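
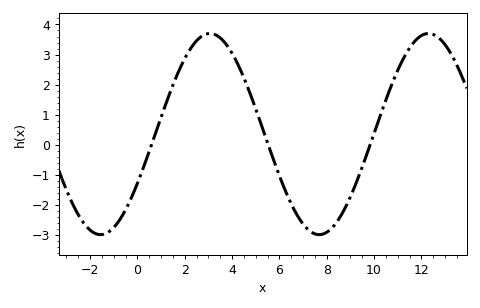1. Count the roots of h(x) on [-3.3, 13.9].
3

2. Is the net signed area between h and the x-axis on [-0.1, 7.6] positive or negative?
positive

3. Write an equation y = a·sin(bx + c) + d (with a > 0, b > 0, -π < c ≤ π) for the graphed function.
y = 3.34sin(0.68x - 0.51) + 0.36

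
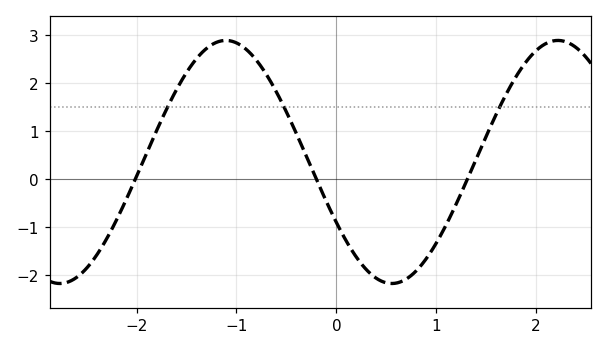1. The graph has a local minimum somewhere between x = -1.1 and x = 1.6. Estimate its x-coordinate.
0.6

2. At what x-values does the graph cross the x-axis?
-2, -0.2, 1.3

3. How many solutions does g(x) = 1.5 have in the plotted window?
3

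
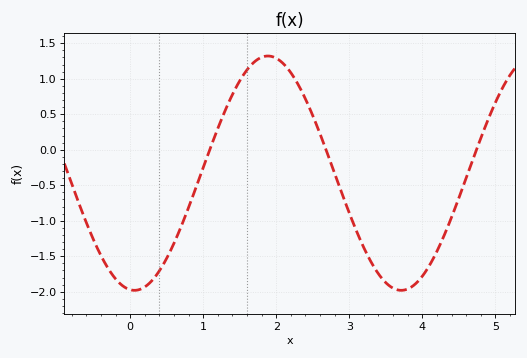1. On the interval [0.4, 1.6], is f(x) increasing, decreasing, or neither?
increasing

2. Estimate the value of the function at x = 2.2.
1.1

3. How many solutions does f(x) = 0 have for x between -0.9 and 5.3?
3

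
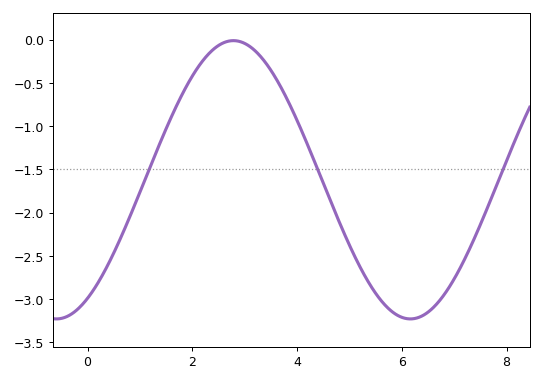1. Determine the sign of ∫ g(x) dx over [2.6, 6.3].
negative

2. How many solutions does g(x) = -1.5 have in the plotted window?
3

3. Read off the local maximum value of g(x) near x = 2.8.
0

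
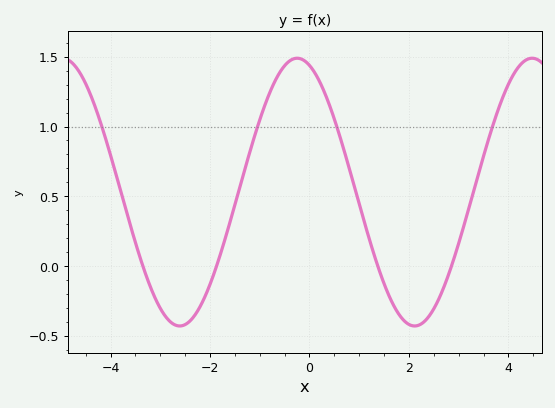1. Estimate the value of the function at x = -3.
-0.303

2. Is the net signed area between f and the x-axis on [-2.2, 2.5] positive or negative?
positive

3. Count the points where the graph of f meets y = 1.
4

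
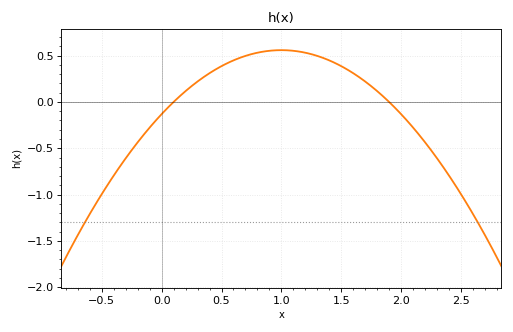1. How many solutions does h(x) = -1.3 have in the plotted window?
2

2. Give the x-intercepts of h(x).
0.1, 1.9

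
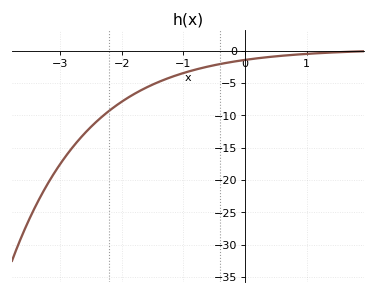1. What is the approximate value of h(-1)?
-3.5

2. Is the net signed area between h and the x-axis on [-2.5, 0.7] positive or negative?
negative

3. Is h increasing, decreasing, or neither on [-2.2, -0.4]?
increasing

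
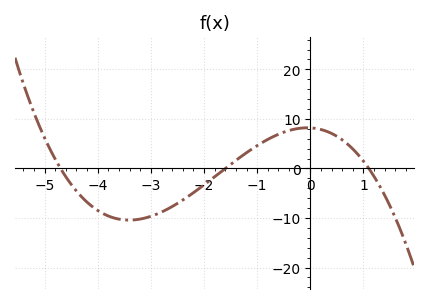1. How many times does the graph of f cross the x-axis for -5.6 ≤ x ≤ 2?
3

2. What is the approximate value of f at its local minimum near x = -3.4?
-10.4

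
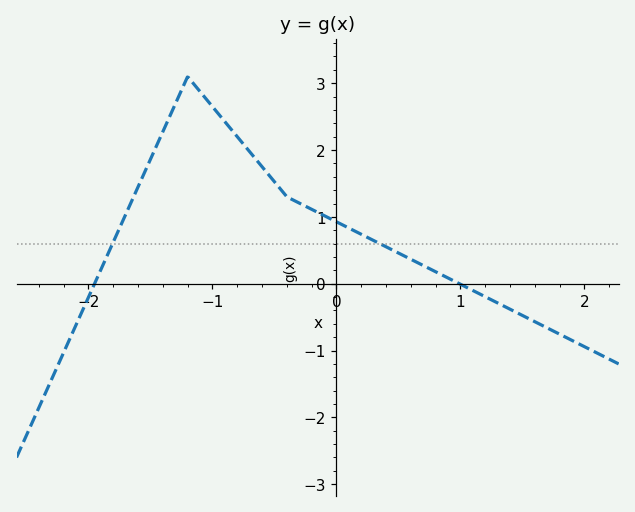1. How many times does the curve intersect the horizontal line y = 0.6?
2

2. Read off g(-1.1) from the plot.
2.9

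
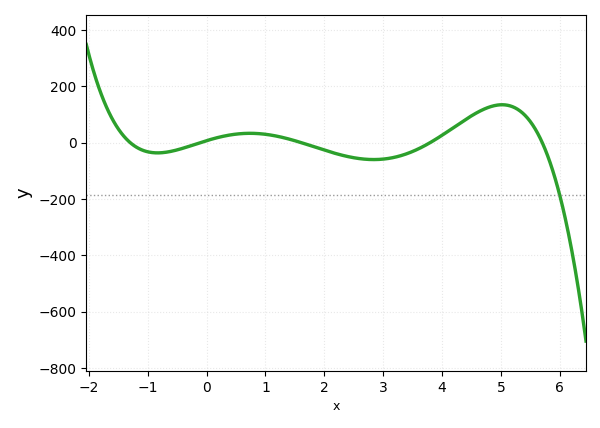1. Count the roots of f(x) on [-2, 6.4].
5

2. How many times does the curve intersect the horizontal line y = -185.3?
1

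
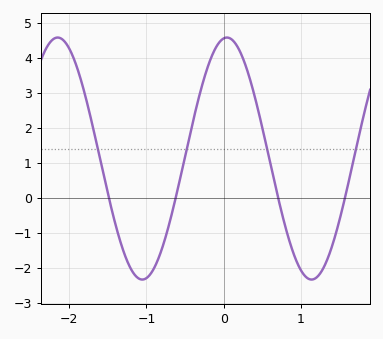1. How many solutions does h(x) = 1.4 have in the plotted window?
4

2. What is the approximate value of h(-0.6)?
0.2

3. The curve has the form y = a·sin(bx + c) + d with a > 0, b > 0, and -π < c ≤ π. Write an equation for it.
y = 3.46sin(2.9x + 1.5) + 1.12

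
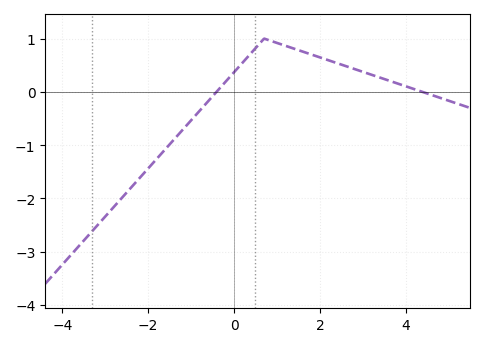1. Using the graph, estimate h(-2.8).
-2.16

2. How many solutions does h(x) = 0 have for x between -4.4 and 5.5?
2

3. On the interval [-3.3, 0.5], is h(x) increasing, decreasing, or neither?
increasing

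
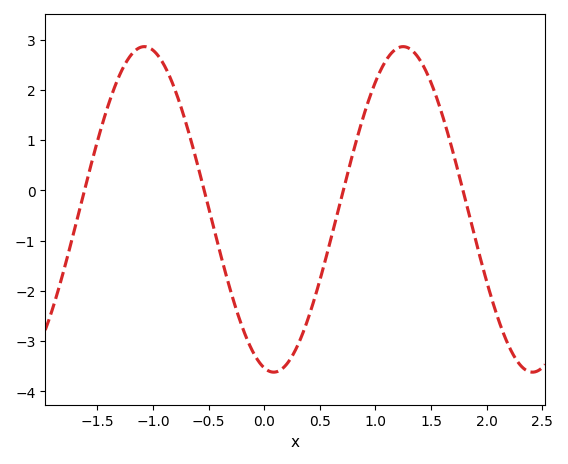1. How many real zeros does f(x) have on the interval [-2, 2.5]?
4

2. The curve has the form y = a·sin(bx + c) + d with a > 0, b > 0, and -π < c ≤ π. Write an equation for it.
y = 3.24sin(2.7x - 1.8) - 0.38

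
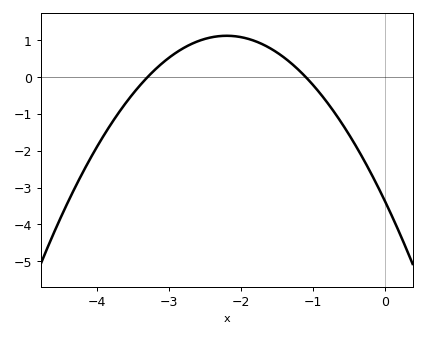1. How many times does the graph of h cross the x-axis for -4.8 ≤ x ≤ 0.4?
2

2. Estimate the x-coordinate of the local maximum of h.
-2.2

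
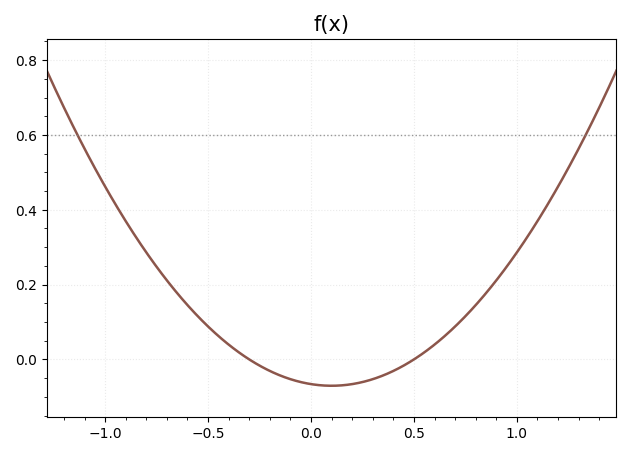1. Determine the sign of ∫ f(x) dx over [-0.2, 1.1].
positive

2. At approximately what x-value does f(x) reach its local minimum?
0.1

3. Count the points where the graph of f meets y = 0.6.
2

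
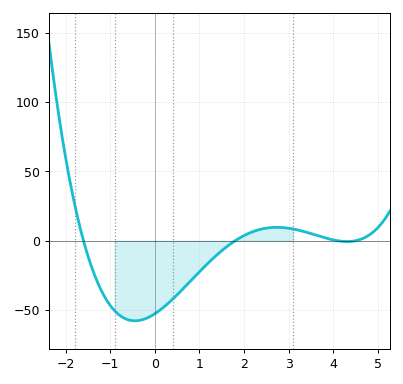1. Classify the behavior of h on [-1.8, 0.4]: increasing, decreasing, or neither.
neither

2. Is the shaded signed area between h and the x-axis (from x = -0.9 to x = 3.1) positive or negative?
negative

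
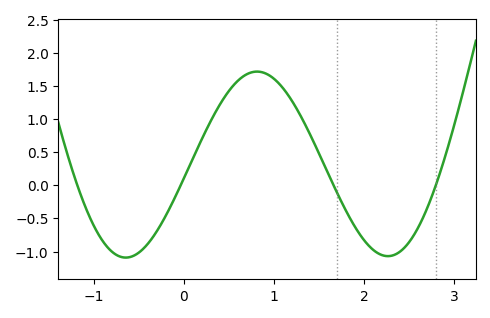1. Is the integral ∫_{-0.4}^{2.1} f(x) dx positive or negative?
positive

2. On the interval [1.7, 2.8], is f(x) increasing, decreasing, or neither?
neither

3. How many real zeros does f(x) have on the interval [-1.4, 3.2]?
4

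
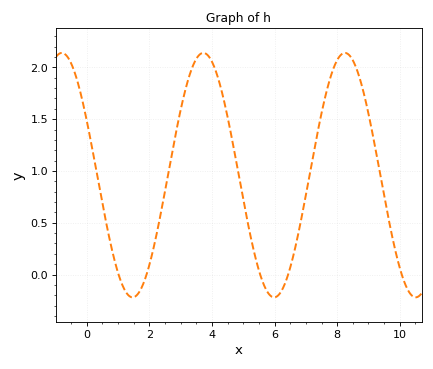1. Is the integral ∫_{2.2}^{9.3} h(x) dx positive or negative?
positive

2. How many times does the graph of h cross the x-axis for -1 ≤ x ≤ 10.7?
5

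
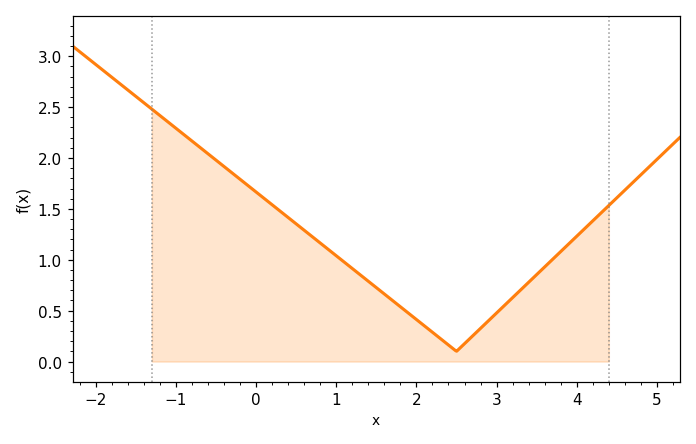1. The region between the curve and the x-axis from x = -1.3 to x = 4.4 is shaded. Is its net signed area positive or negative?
positive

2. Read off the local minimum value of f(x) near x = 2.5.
0.1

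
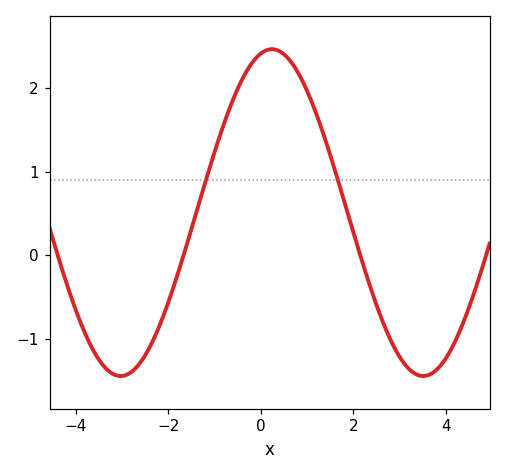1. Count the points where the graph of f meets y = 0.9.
2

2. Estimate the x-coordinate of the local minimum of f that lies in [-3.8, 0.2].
-3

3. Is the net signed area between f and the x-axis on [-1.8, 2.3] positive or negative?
positive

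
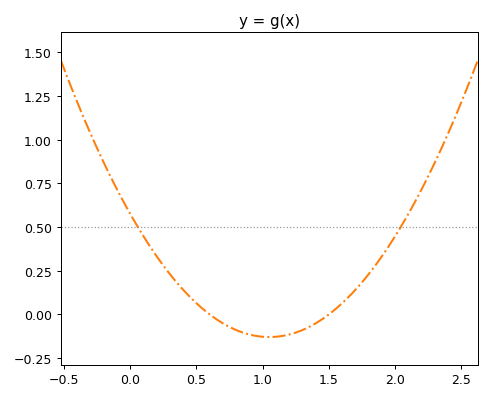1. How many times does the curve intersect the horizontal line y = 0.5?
2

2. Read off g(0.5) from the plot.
0.06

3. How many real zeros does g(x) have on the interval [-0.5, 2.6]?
2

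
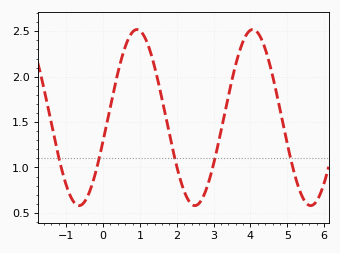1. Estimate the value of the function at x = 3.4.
1.8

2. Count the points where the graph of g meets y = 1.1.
5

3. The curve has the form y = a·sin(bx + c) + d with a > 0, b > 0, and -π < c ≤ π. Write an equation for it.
y = 0.97sin(2x - 0.27) + 1.55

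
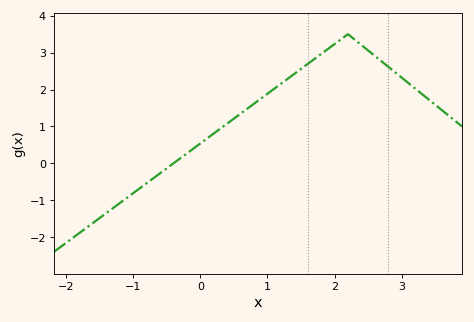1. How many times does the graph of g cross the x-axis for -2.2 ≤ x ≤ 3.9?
1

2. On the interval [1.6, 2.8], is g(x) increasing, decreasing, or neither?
neither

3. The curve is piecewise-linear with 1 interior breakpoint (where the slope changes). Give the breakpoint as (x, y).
(2.2, 3.5)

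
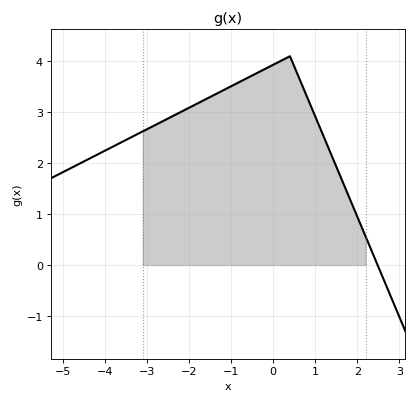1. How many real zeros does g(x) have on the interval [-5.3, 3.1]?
1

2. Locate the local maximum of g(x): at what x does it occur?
0.4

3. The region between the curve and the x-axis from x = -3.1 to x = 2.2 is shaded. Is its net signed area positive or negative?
positive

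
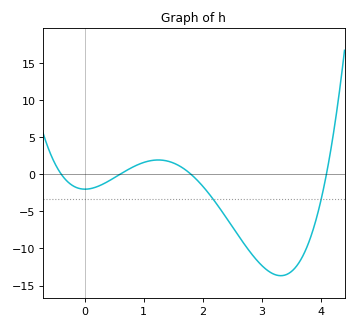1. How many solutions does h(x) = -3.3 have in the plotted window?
2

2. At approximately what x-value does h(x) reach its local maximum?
1.2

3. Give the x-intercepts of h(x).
-0.4, 0.6, 1.8, 4.1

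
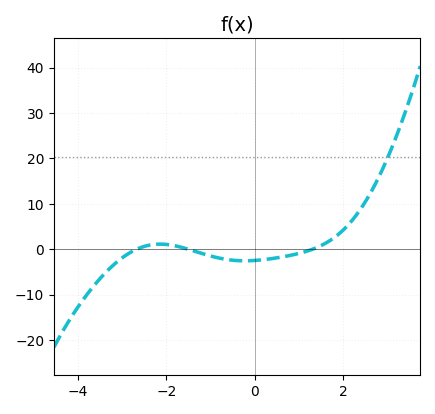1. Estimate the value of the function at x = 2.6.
12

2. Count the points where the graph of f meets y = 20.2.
1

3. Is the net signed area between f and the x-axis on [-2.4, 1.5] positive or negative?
negative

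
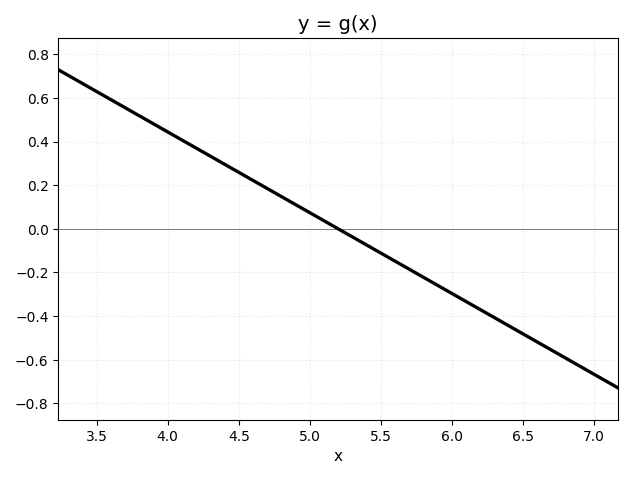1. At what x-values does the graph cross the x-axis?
5.2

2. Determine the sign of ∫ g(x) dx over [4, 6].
positive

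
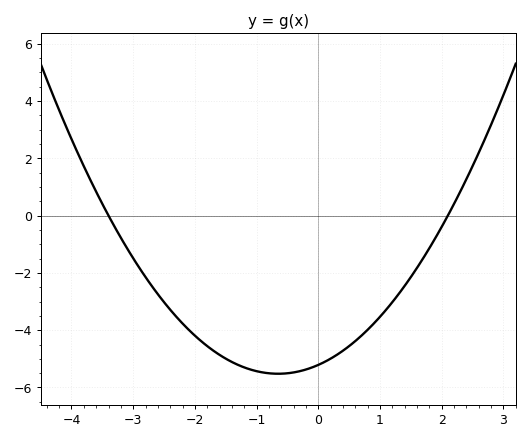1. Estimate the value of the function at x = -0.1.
-5.2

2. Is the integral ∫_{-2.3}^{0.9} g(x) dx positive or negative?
negative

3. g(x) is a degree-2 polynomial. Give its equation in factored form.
y = 0.73(x + 3.4)(x - 2.1)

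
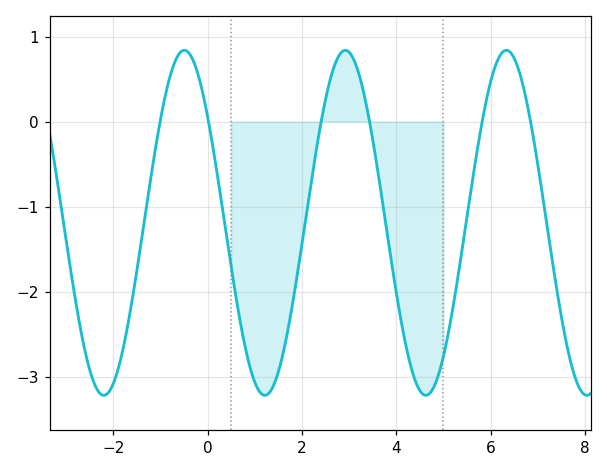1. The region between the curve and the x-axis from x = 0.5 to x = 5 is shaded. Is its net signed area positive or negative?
negative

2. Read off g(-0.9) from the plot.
0.3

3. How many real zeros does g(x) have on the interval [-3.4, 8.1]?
6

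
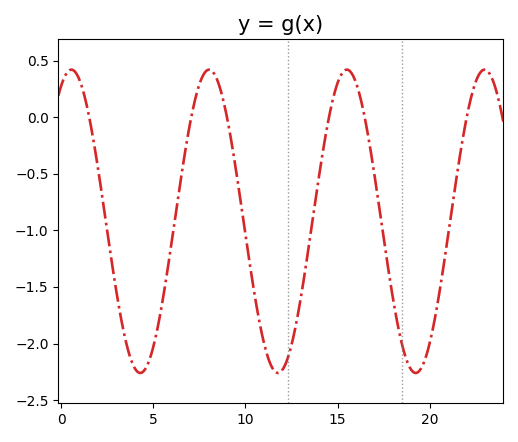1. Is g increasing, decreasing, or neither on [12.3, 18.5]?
neither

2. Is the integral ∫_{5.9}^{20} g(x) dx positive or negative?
negative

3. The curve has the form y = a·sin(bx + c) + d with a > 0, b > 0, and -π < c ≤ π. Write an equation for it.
y = 1.34sin(0.84x + 1.11) - 0.92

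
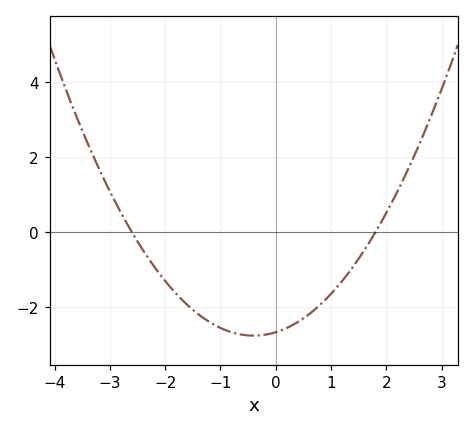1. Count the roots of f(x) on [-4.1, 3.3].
2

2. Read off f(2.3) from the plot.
1.4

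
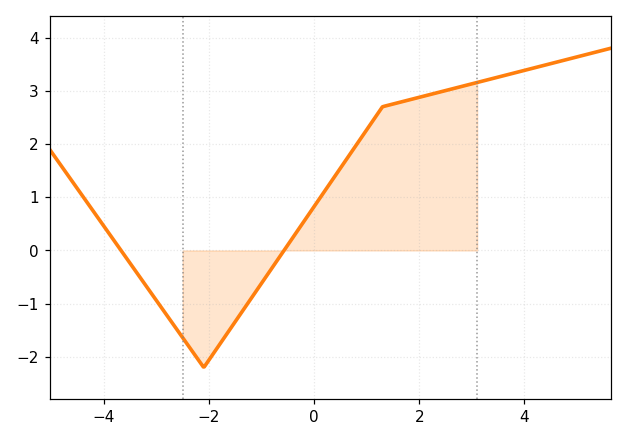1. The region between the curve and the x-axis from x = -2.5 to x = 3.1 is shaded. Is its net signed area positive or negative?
positive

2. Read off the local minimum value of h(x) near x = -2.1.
-2.2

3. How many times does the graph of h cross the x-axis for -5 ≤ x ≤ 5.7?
2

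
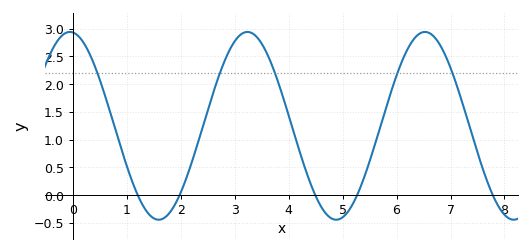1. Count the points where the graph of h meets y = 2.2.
5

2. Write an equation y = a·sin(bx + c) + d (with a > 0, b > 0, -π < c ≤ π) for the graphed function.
y = 1.69sin(1.9x + 1.7) + 1.25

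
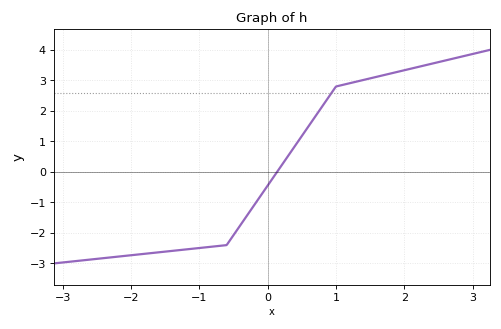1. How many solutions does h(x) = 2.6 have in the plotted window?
1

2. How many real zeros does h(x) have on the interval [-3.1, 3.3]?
1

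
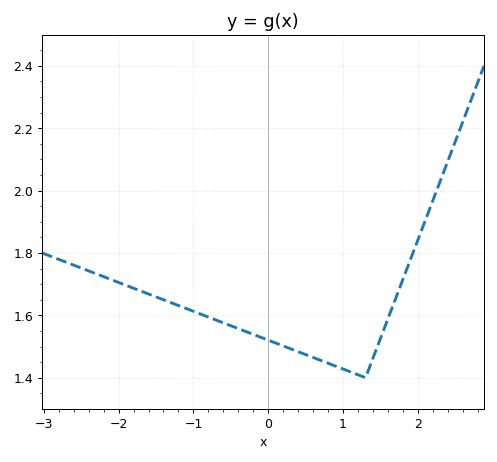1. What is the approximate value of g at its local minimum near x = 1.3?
1.4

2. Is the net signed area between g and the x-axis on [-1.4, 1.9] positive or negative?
positive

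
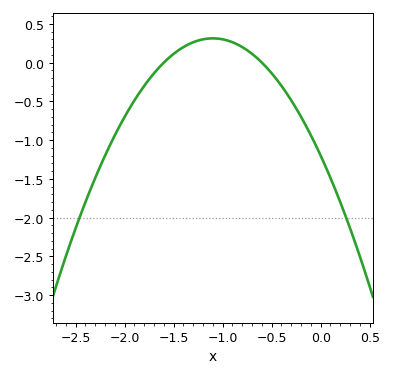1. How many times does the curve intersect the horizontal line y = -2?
2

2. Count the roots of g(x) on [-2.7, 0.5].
2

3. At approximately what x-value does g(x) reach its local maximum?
-1.1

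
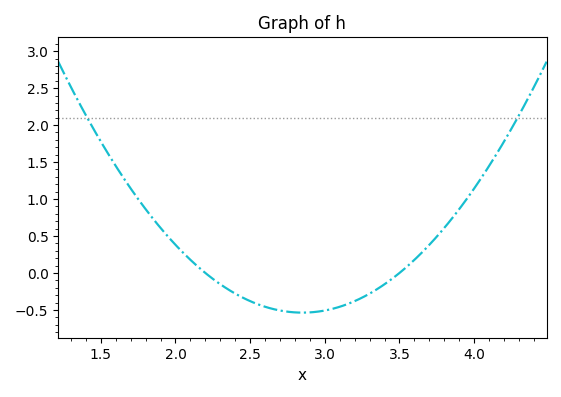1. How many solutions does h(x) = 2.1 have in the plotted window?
2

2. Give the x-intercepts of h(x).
2.2, 3.5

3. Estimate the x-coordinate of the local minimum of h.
2.85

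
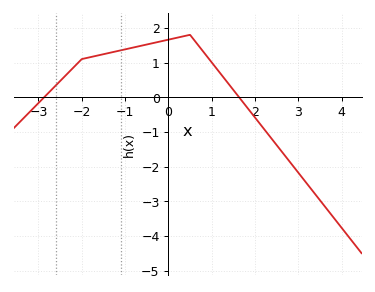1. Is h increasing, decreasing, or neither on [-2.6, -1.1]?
increasing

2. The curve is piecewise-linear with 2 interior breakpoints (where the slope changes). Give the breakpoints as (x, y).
(-2, 1.1); (0.5, 1.8)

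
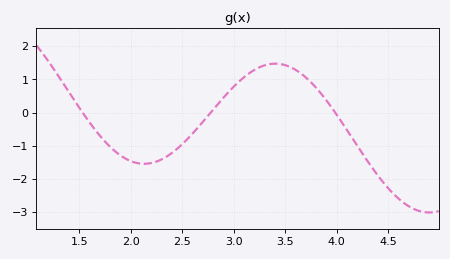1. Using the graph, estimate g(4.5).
-2.28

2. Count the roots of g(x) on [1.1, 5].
3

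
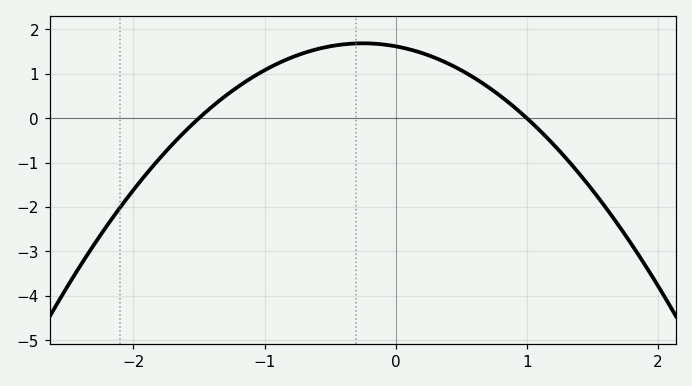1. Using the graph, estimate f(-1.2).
0.713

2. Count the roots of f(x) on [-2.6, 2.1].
2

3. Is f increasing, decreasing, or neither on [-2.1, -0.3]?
increasing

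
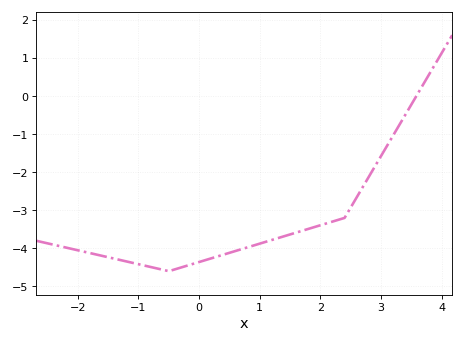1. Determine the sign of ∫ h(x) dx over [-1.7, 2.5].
negative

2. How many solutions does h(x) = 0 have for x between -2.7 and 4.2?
1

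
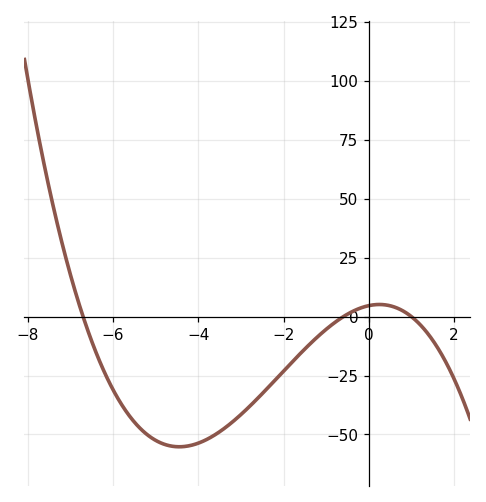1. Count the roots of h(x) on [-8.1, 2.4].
3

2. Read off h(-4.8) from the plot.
-54.2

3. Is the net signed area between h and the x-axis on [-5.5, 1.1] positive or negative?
negative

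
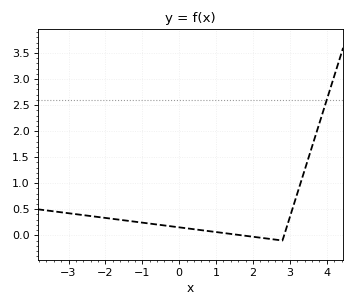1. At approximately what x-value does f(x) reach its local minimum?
2.8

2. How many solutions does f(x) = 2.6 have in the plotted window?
1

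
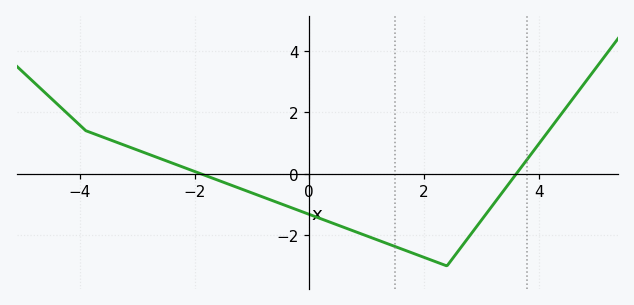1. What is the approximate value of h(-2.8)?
0.6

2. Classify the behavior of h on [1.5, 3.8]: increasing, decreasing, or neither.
neither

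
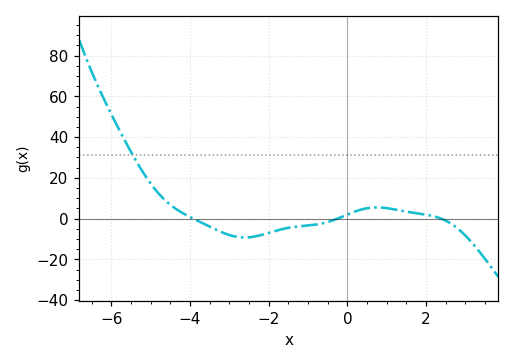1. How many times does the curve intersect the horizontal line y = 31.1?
1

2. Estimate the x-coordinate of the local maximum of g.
0.749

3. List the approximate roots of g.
-3.92, -0.25, 2.38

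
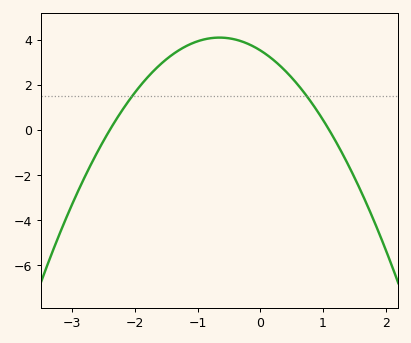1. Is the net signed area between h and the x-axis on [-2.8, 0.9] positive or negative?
positive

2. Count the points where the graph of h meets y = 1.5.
2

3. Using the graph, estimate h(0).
3.54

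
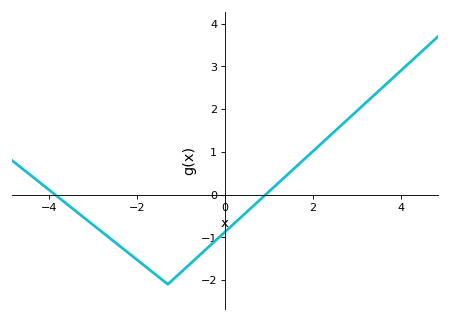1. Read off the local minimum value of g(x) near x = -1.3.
-2.1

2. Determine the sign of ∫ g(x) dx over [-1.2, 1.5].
negative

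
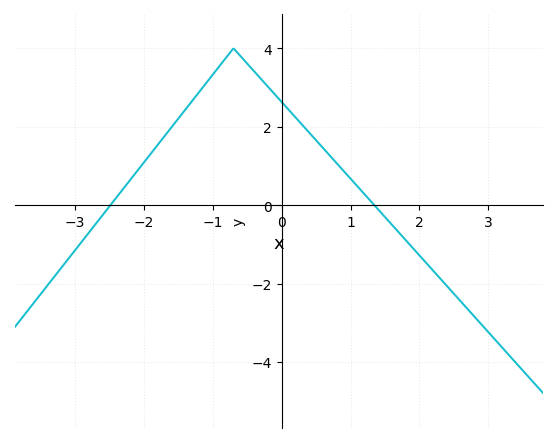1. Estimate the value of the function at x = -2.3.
0.419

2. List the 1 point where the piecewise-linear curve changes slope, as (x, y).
(-0.7, 4)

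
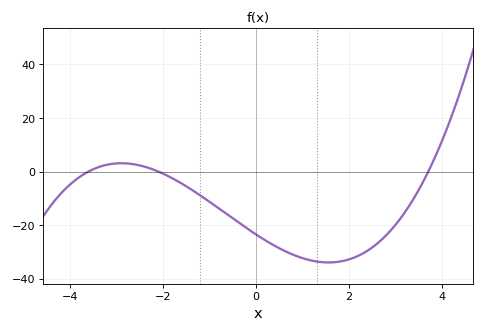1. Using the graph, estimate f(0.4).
-27.7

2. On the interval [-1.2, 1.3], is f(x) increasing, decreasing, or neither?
decreasing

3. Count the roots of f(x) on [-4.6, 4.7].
3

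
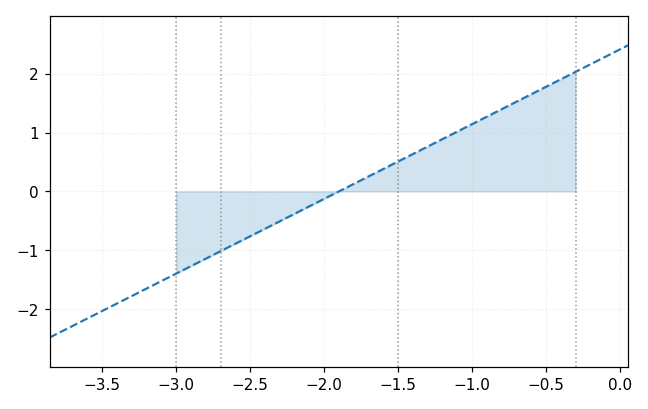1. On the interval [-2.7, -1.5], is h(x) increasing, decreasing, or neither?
increasing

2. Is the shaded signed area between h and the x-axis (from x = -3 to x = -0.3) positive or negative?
positive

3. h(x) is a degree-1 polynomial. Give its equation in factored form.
y = 1.27(x + 1.9)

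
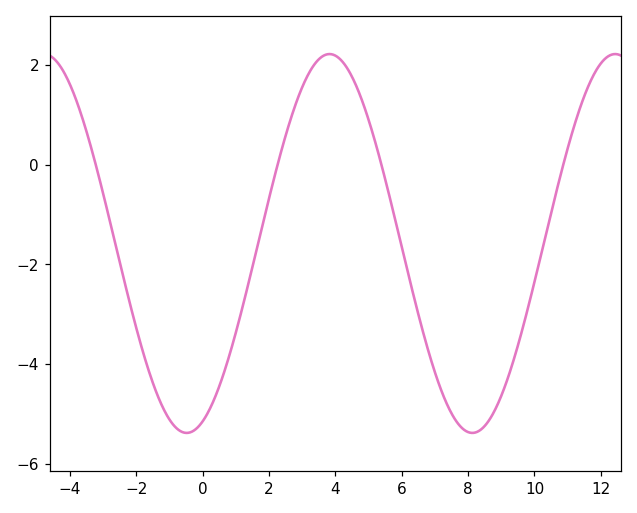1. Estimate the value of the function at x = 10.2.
-1.8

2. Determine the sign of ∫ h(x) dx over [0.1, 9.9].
negative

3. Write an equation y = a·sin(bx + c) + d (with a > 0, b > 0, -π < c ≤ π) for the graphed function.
y = 3.8sin(0.73x - 1.22) - 1.58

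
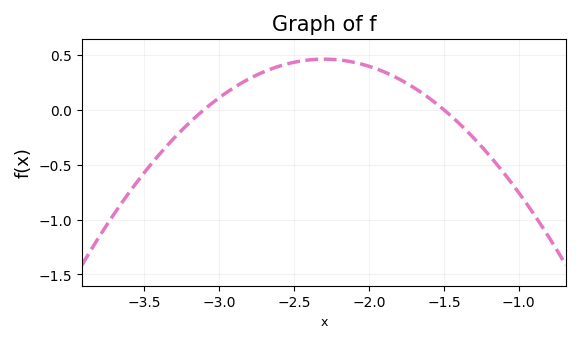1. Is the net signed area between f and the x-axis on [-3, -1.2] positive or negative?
positive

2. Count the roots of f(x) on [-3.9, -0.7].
2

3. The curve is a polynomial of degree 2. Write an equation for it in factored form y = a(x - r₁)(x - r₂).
y = -0.72(x + 3.1)(x + 1.5)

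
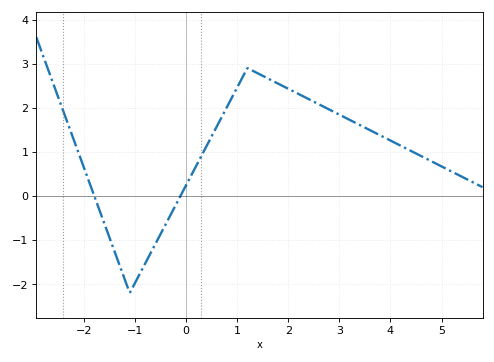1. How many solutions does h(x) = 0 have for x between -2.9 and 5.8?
2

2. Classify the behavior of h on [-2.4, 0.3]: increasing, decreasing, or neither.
neither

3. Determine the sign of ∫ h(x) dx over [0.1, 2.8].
positive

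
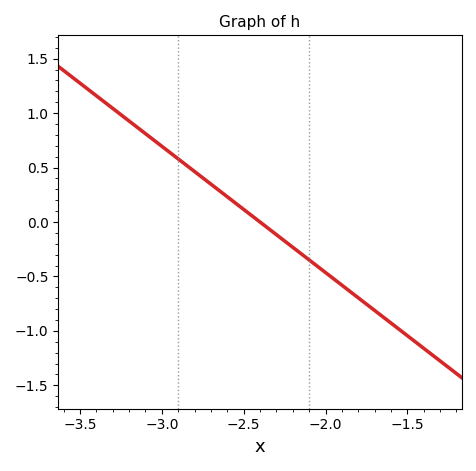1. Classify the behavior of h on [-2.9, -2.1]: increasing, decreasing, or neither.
decreasing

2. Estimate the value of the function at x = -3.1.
0.8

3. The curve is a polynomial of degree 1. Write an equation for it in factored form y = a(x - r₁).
y = -1.16(x + 2.4)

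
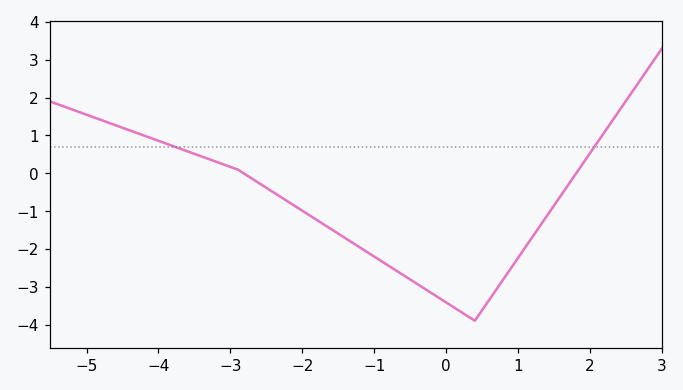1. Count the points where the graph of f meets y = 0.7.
2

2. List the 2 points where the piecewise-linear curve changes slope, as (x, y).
(-2.9, 0.1); (0.4, -3.9)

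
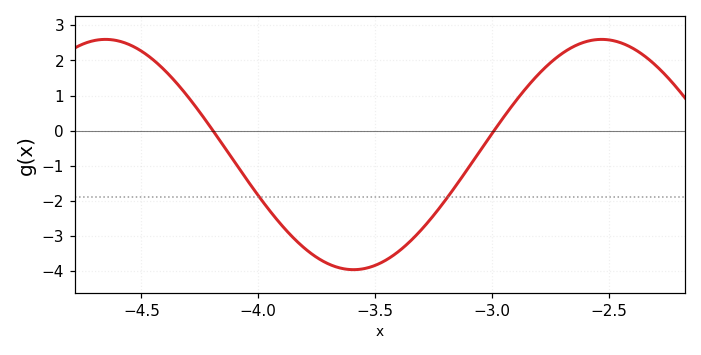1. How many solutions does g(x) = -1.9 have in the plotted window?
2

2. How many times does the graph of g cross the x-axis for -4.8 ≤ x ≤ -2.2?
2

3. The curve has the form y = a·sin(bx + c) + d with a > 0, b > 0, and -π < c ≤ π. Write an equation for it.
y = 3.28sin(3x + 2.8) - 0.68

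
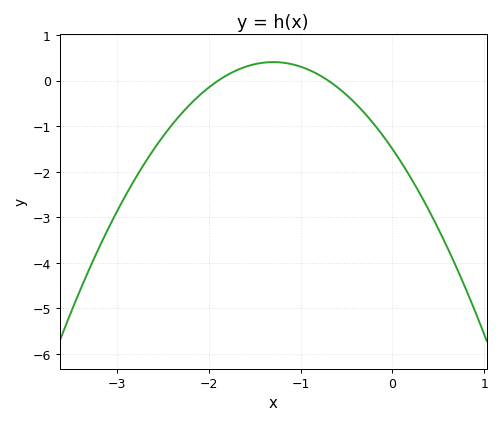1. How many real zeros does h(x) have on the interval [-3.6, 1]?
2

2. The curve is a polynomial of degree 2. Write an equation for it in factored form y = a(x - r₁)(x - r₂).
y = -1.13(x + 1.9)(x + 0.7)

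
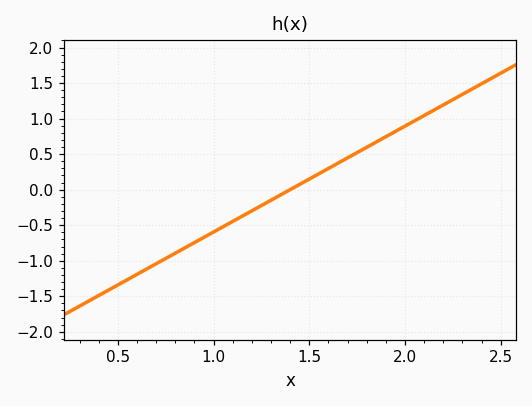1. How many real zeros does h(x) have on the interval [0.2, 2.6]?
1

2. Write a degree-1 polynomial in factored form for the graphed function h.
y = 1.49(x - 1.4)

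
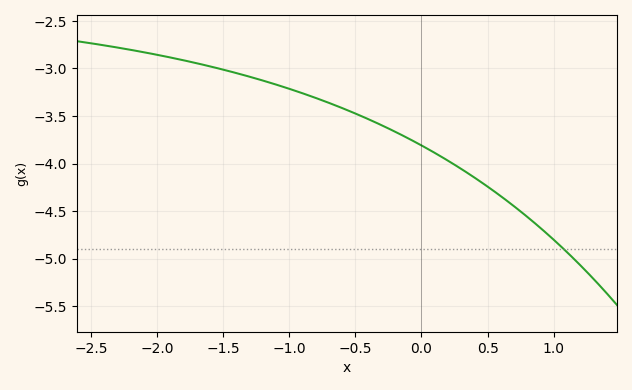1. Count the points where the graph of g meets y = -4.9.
1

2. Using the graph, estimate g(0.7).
-4.45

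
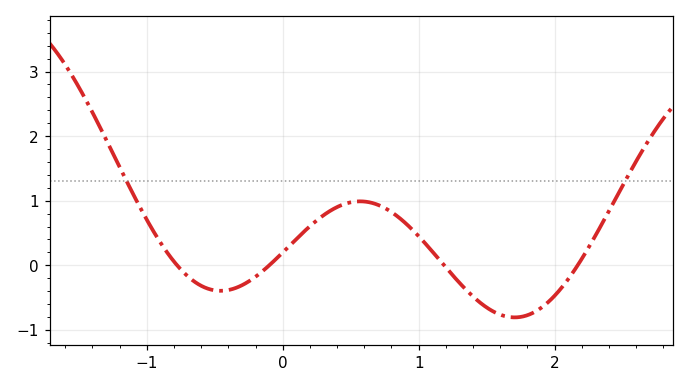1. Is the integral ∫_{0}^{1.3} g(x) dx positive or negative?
positive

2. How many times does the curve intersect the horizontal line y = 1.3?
2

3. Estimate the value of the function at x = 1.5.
-0.654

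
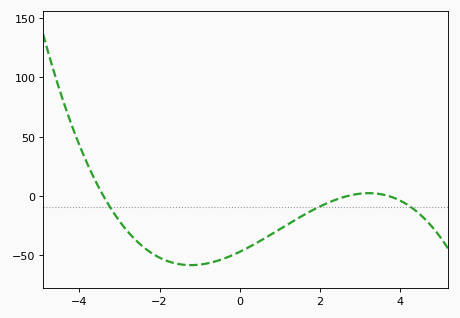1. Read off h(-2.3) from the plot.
-45.9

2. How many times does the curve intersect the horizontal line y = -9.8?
3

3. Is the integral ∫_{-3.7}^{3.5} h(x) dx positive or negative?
negative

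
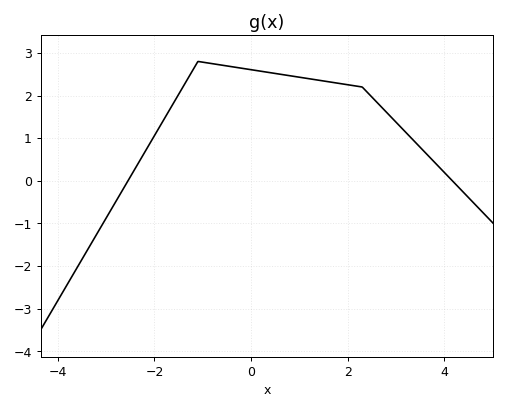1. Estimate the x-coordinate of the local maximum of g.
-1.1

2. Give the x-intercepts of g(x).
-2.55, 4.17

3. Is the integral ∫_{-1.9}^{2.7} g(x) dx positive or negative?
positive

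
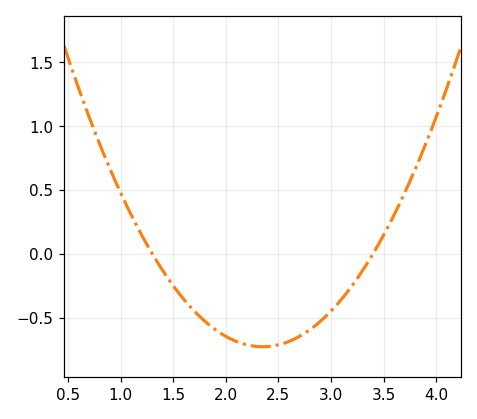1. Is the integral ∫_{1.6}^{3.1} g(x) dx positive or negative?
negative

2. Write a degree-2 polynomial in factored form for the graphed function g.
y = 0.66(x - 1.3)(x - 3.4)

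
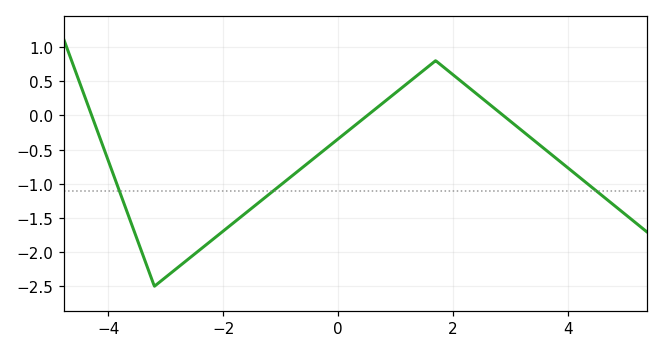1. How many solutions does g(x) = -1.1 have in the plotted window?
3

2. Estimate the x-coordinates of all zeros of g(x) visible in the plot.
-4.29, 0.512, 2.88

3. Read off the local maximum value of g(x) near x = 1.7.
0.8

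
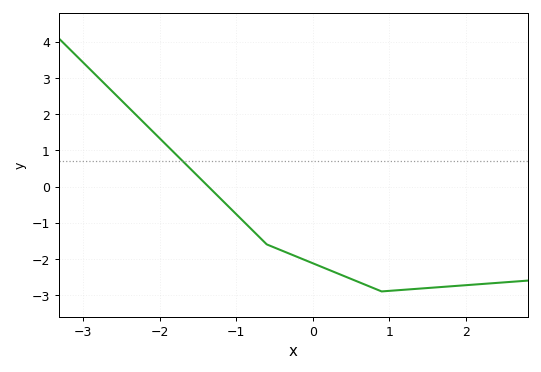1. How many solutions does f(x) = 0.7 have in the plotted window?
1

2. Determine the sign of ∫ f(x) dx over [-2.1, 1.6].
negative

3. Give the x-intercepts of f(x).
-1.36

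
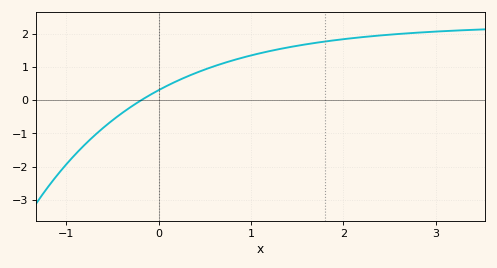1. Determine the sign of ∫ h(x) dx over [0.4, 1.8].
positive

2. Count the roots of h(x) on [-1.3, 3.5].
1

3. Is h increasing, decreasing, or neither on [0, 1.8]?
increasing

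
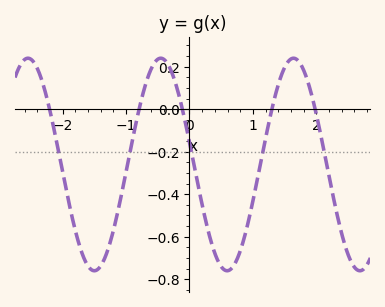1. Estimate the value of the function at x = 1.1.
-0.286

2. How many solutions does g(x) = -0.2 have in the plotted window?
5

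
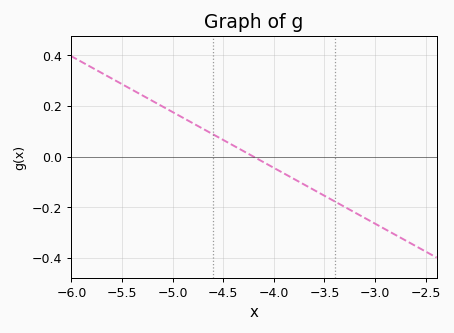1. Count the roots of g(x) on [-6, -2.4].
1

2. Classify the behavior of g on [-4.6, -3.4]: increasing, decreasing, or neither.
decreasing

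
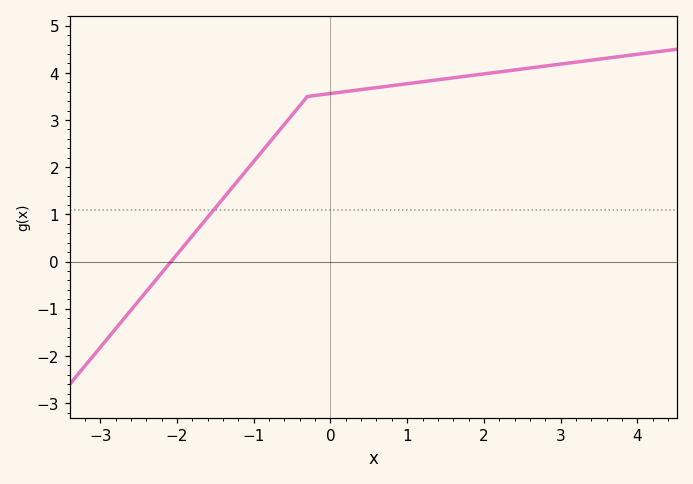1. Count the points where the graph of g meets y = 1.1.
1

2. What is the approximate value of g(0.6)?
3.7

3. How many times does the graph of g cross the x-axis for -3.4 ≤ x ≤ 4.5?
1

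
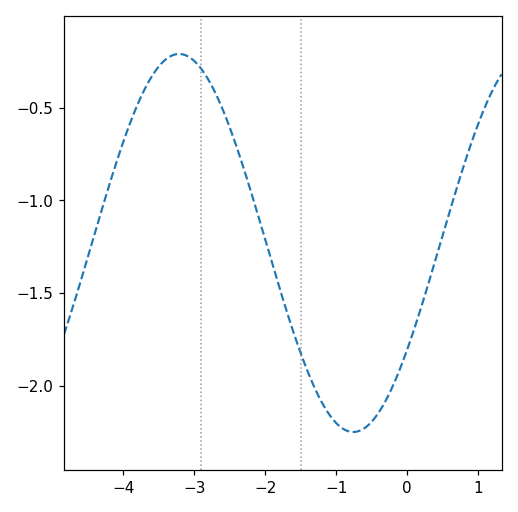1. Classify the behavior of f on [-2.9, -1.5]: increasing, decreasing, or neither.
decreasing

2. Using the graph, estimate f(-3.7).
-0.402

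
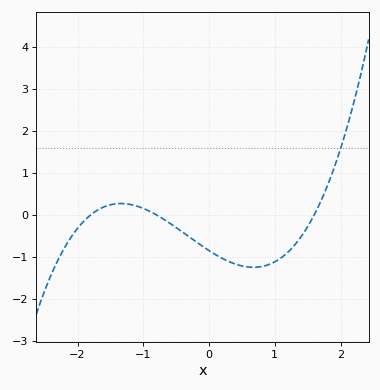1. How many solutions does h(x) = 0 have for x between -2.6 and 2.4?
3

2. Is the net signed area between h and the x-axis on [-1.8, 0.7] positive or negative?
negative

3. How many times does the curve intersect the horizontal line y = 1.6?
1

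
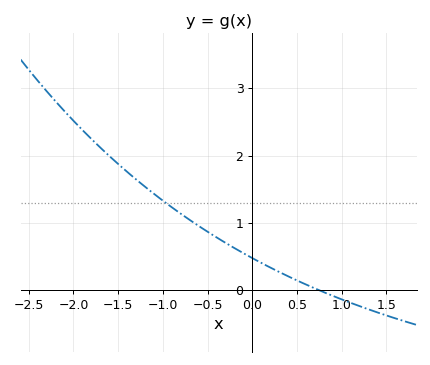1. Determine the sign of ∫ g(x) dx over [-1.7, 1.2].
positive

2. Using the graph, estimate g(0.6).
0.088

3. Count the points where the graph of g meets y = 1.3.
1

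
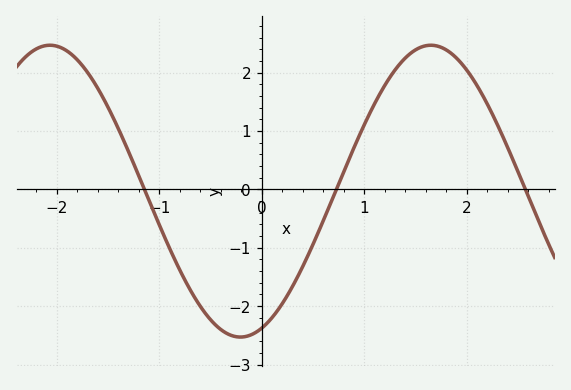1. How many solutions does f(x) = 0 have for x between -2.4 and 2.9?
3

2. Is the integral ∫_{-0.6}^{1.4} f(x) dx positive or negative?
negative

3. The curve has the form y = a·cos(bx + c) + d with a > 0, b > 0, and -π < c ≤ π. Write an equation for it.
y = 2.5cos(1.69x - 2.79) - 0.03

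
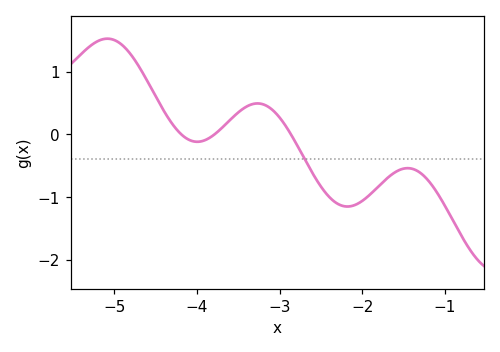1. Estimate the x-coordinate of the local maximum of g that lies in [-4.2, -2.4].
-3.3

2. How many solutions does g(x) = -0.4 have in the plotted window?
1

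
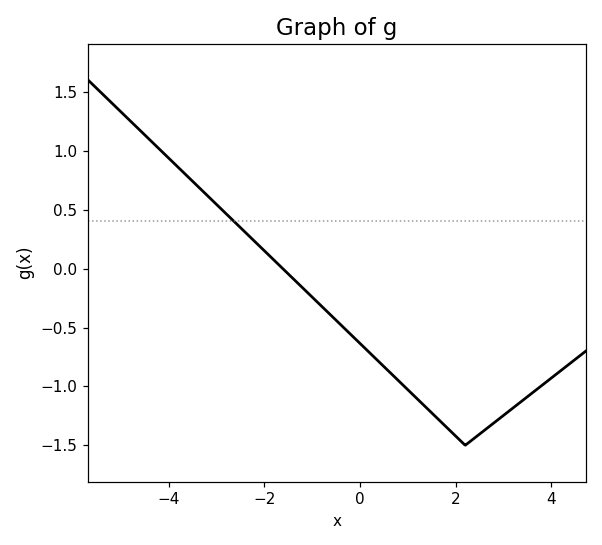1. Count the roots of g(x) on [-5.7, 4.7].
1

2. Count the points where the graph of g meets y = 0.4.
1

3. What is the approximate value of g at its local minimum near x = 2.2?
-1.5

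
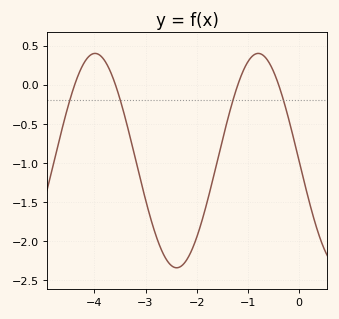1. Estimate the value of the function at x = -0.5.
0.172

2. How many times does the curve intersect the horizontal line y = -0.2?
4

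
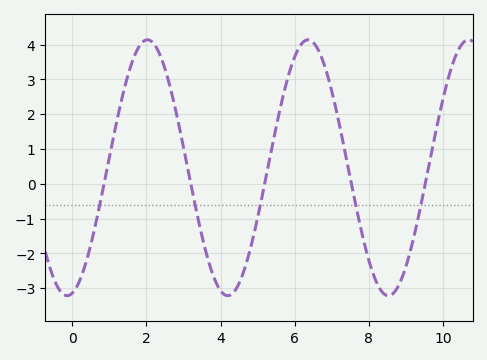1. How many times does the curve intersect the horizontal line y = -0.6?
5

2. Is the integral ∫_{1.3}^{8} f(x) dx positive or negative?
positive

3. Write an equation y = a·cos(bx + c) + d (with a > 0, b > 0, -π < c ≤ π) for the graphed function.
y = 3.68cos(1.45x - 2.94) + 0.46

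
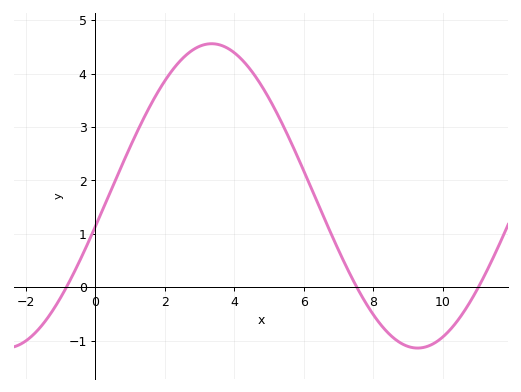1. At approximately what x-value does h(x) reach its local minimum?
9.2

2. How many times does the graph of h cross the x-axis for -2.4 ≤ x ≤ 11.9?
3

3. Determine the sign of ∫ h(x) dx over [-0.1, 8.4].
positive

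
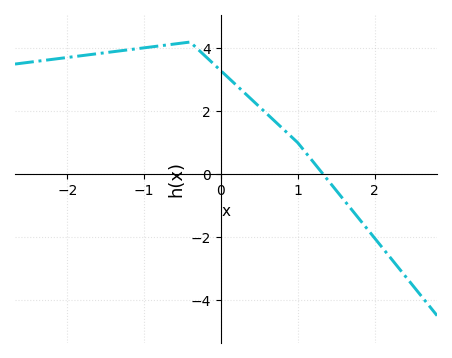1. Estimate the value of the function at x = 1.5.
-0.516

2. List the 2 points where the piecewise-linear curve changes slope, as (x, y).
(-0.4, 4.2); (1, 1)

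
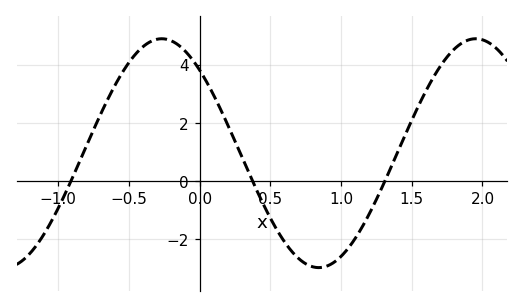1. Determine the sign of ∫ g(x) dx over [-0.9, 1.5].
positive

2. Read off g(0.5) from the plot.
-1.27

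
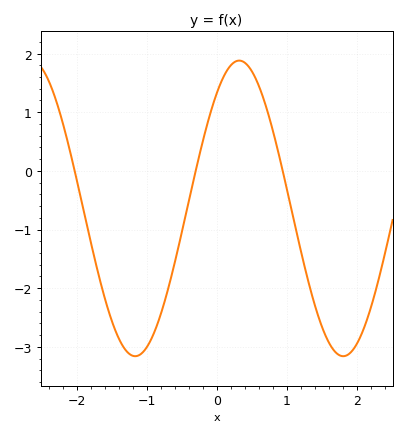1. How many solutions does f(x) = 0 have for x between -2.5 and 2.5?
3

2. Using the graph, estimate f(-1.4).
-2.87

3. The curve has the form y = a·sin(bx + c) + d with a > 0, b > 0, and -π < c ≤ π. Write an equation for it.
y = 2.52sin(2.11x + 0.9) - 0.64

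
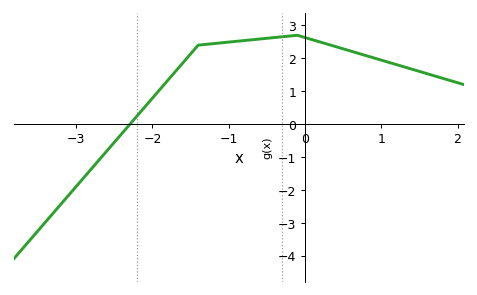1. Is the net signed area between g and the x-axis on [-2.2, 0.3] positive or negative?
positive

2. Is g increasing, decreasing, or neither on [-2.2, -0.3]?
increasing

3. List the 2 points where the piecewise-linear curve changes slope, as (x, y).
(-1.4, 2.4); (-0.1, 2.7)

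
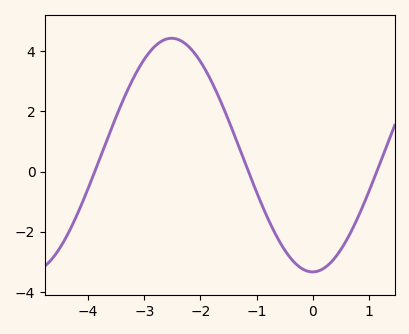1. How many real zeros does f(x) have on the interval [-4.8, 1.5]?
3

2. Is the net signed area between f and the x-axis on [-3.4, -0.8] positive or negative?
positive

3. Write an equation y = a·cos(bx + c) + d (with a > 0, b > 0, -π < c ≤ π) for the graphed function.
y = 3.88cos(1.25x - 3.14) + 0.55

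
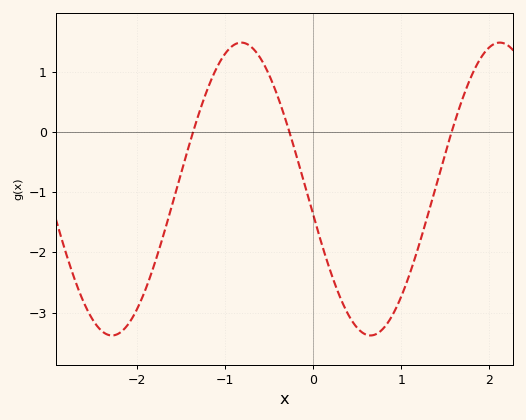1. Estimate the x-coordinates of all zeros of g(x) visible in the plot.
-1.4, -0.3, 1.6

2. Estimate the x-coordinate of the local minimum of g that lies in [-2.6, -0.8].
-2.3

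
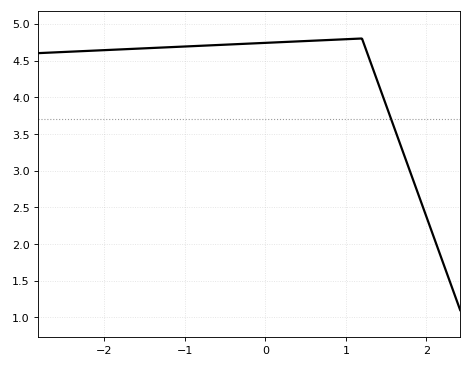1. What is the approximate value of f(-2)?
4.65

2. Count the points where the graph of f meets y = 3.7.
1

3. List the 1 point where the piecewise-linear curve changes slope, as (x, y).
(1.2, 4.8)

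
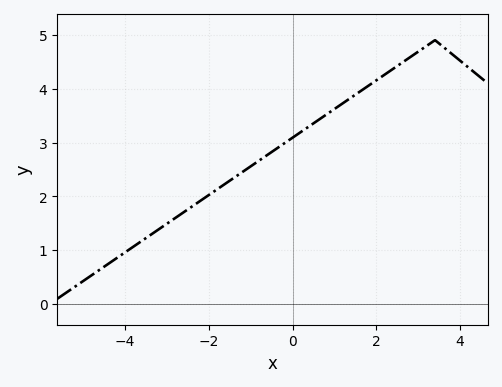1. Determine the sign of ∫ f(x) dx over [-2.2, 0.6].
positive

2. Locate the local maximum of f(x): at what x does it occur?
3.4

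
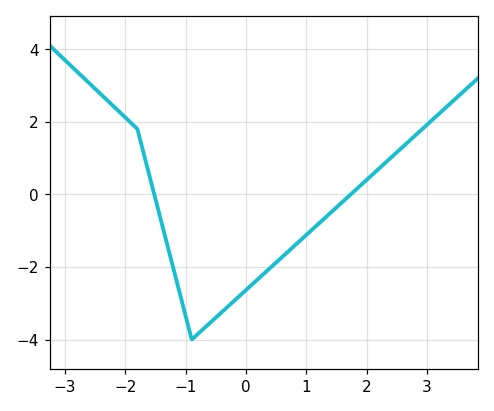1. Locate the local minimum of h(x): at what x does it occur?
-0.9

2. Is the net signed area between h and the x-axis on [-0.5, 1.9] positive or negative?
negative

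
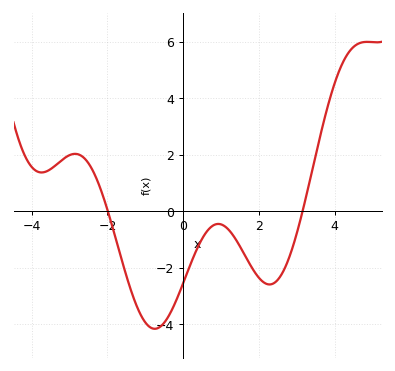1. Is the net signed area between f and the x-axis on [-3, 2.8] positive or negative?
negative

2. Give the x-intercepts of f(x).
-2, 3.2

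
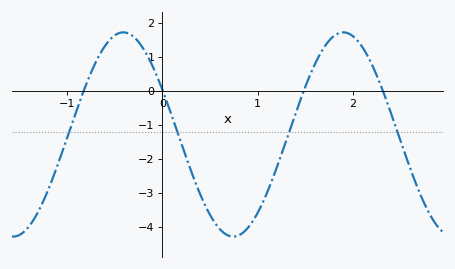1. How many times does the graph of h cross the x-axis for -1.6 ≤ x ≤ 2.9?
4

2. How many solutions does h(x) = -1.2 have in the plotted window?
4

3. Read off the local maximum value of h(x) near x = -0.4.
1.7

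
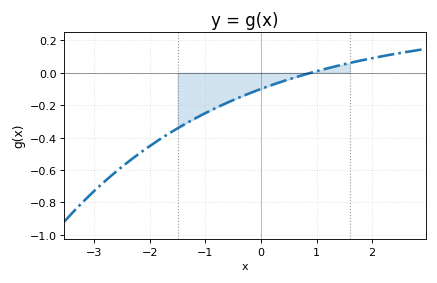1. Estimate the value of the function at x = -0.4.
-0.16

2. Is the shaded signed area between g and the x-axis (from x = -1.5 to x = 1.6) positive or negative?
negative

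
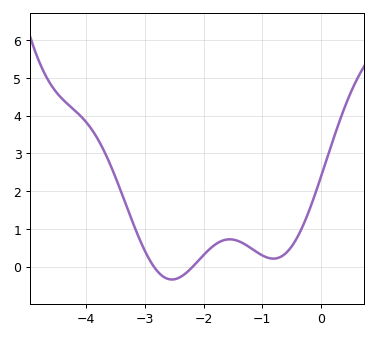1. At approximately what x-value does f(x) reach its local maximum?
-1.6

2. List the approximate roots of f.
-2.8, -2.2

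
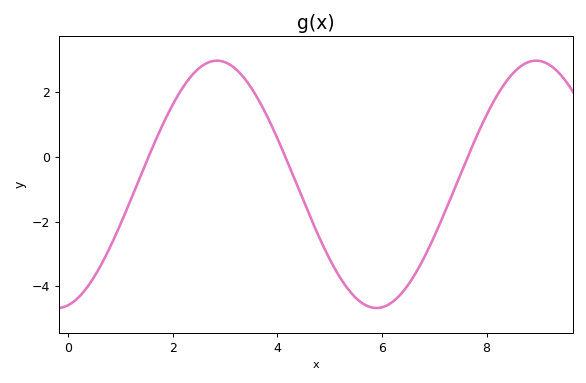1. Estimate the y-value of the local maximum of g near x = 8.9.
2.97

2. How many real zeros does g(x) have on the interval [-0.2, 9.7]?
3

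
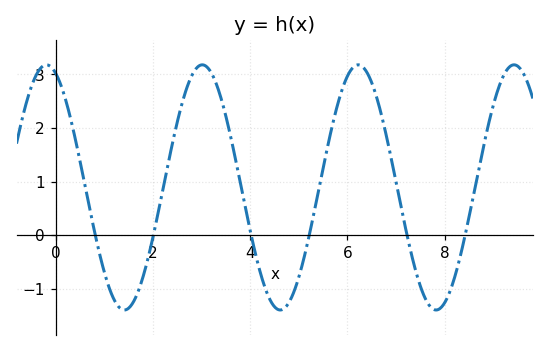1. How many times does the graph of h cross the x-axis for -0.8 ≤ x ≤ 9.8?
6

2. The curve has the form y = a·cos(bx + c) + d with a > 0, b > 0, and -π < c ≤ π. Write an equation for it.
y = 2.29cos(1.96x + 0.37) + 0.89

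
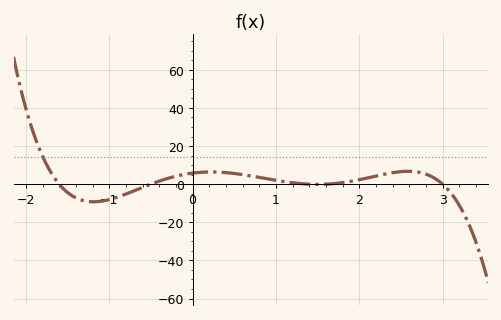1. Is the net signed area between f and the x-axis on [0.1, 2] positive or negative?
positive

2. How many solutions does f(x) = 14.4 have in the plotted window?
1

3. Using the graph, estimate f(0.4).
6.07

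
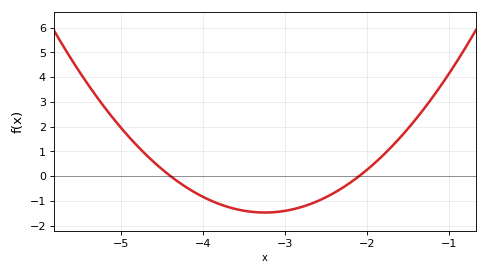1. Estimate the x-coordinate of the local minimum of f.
-3.2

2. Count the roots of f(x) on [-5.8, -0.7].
2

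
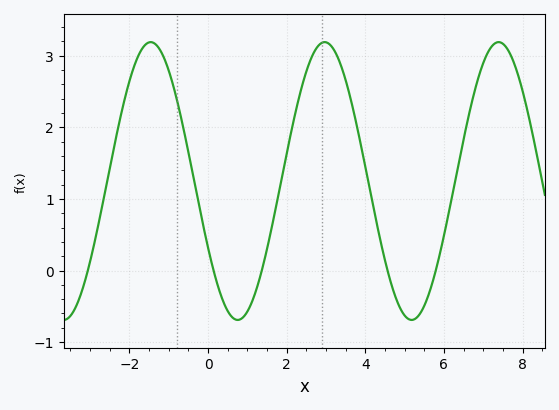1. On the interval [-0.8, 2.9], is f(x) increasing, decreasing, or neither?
neither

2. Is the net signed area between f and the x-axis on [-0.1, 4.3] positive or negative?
positive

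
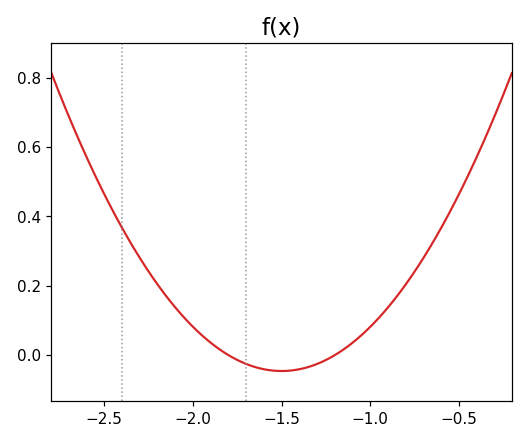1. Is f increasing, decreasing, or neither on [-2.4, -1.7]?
decreasing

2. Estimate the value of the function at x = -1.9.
0.036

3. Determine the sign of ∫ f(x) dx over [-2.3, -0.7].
positive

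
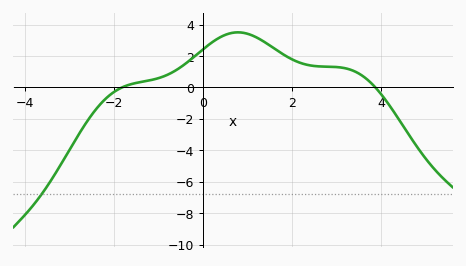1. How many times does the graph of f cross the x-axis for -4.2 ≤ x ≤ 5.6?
2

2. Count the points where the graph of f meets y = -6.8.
1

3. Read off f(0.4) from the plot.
3.21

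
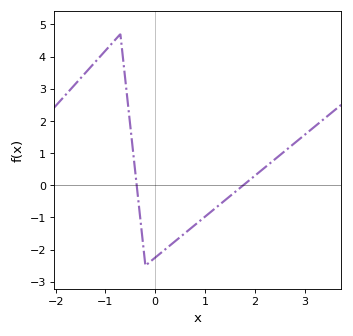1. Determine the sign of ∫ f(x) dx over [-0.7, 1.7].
negative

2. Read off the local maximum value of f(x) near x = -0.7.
4.7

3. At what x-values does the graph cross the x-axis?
-0.374, 1.77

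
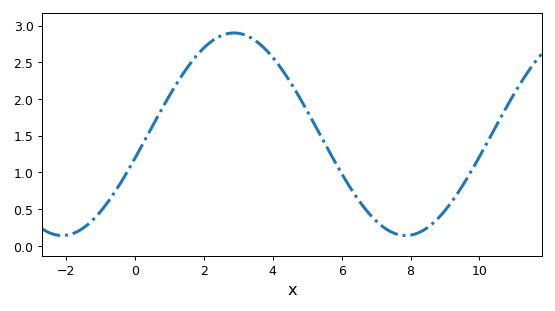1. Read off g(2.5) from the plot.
2.85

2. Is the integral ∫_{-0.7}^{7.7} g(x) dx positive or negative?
positive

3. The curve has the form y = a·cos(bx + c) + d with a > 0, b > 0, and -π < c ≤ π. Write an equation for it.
y = 1.38cos(0.63x - 1.8) + 1.52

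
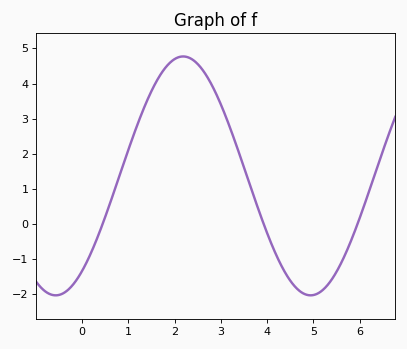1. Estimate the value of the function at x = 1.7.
4.3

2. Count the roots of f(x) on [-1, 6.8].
3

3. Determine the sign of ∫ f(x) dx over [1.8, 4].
positive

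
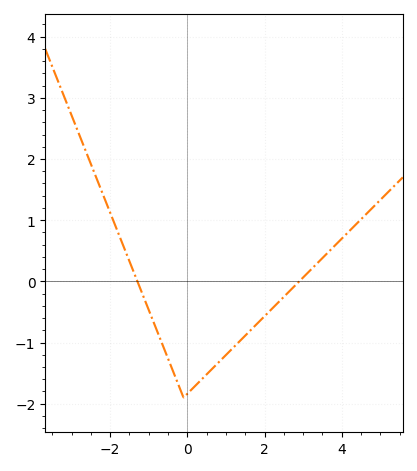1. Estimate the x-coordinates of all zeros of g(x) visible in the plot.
-1.29, 2.9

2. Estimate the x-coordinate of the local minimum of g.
-0.098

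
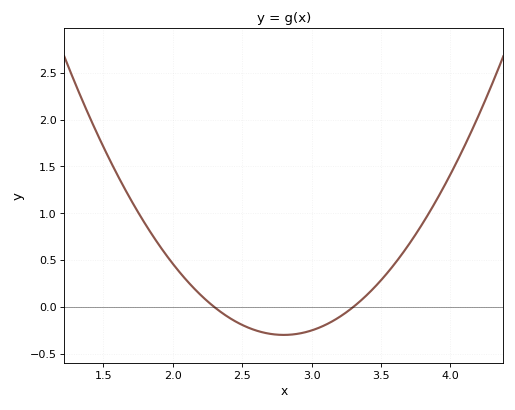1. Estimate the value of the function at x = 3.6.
0.45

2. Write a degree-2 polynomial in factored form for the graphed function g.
y = 1.19(x - 2.3)(x - 3.3)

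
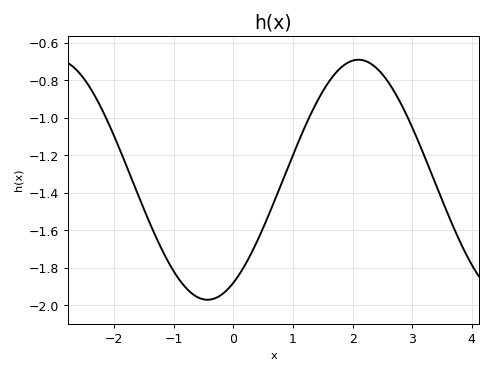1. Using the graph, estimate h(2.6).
-0.81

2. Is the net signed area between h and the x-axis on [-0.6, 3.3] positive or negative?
negative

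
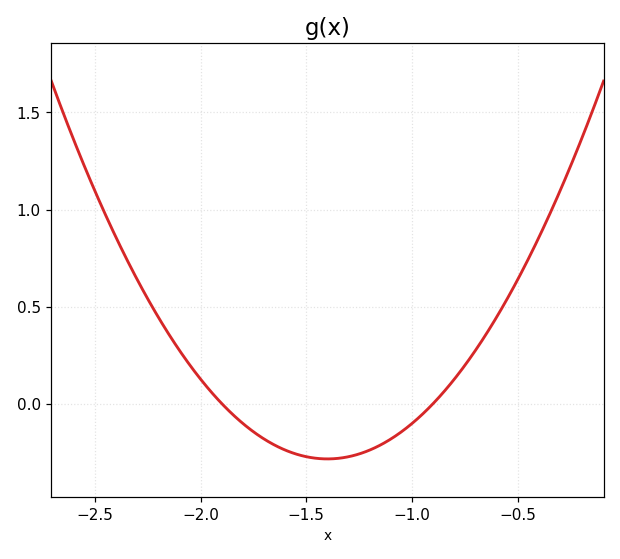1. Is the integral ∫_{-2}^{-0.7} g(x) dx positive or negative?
negative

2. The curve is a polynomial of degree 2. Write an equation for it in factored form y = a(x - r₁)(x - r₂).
y = 1.14(x + 1.9)(x + 0.9)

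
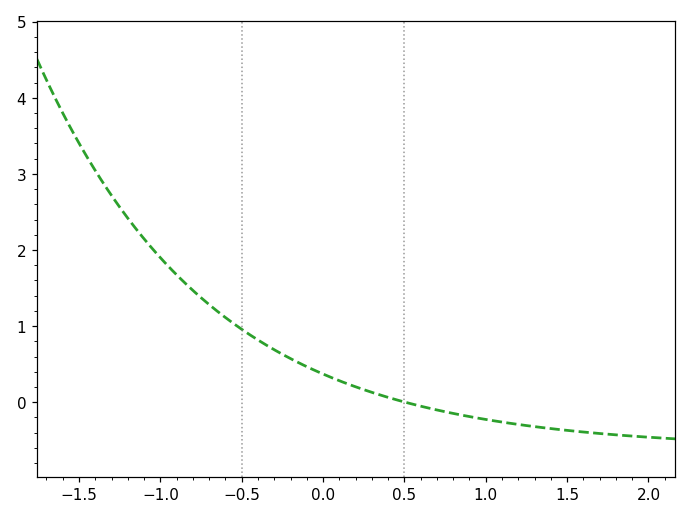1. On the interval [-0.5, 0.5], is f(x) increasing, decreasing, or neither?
decreasing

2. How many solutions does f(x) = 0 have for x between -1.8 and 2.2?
1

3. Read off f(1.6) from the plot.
-0.392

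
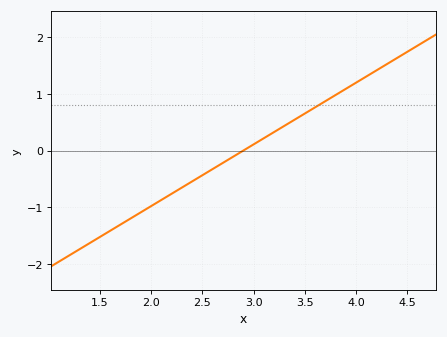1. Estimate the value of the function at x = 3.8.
0.981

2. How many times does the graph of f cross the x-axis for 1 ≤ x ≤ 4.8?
1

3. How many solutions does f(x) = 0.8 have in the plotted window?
1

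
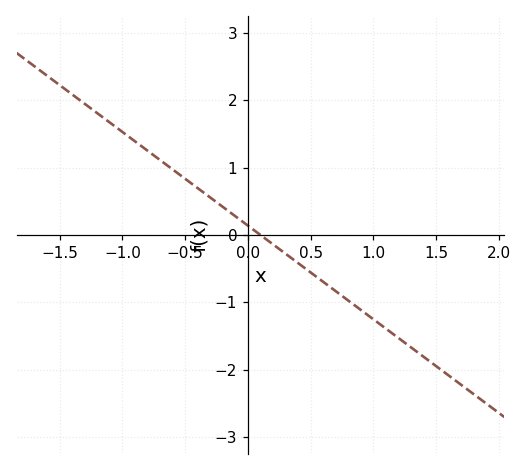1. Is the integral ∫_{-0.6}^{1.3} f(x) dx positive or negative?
negative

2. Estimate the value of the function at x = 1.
-1.3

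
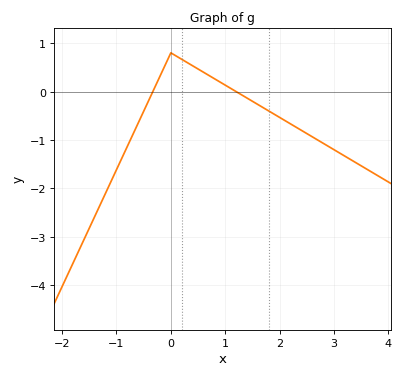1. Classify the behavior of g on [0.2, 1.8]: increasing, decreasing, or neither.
decreasing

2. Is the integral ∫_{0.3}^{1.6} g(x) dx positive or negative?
positive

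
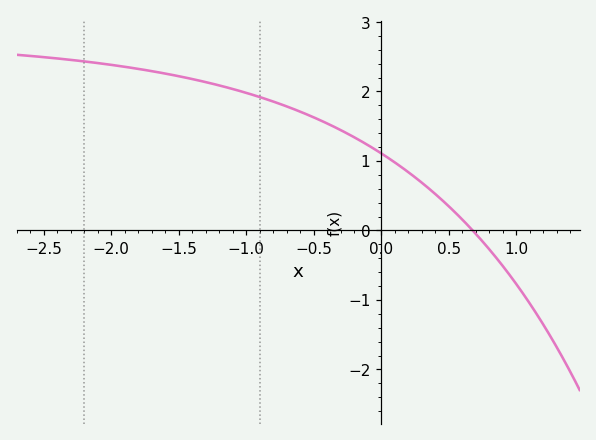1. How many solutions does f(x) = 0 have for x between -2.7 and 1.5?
1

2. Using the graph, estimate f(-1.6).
2.3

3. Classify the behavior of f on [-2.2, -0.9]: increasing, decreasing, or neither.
decreasing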